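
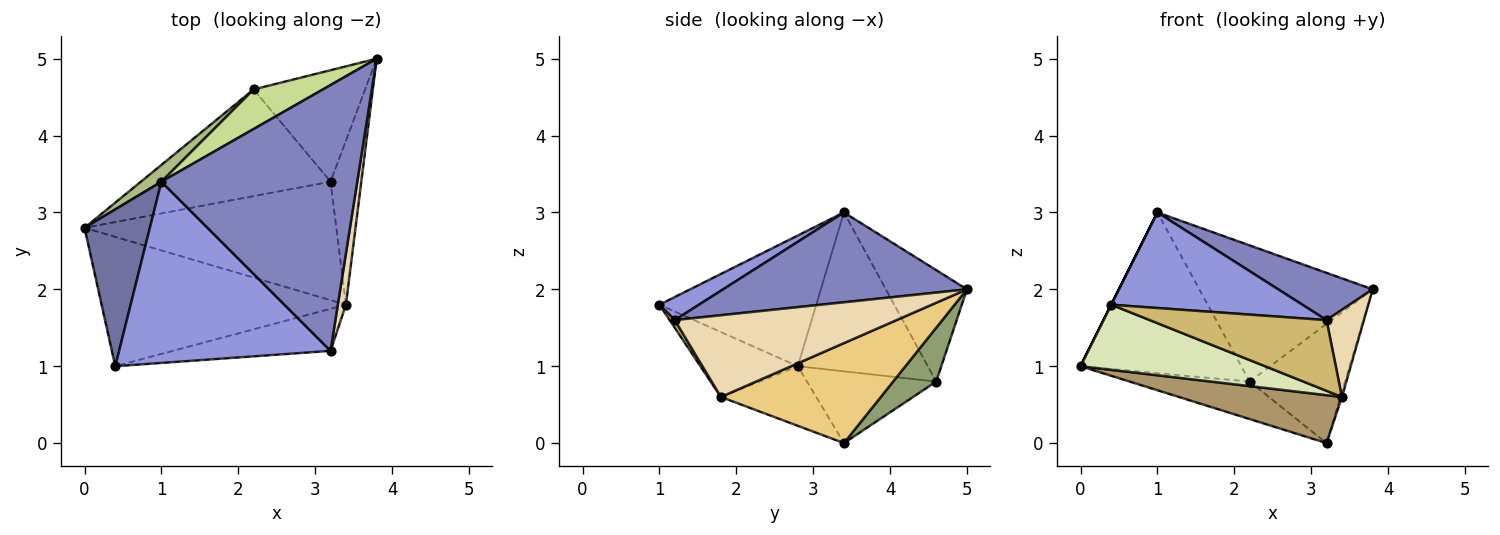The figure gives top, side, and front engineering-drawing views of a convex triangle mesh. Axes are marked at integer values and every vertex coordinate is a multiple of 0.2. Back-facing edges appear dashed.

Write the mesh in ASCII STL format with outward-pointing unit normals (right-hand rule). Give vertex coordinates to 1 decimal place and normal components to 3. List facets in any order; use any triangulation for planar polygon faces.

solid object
 facet normal -0.894 0.000 0.447
  outer loop
   vertex 1.0 3.4 3.0
   vertex 0.0 2.8 1.0
   vertex 0.4 1.0 1.8
  endloop
 endfacet
 facet normal 0.412 -0.159 0.897
  outer loop
   vertex 1.0 3.4 3.0
   vertex 3.2 1.2 1.6
   vertex 3.8 5.0 2.0
  endloop
 endfacet
 facet normal 0.096 -0.464 0.880
  outer loop
   vertex 1.0 3.4 3.0
   vertex 0.4 1.0 1.8
   vertex 3.2 1.2 1.6
  endloop
 endfacet
 facet normal -0.336 0.312 -0.889
  outer loop
   vertex 2.2 4.6 0.8
   vertex 3.2 3.4 0.0
   vertex 0.0 2.8 1.0
  endloop
 endfacet
 facet normal 0.313 0.694 -0.649
  outer loop
   vertex 2.2 4.6 0.8
   vertex 3.8 5.0 2.0
   vertex 3.2 3.4 0.0
  endloop
 endfacet
 facet normal -0.627 0.775 0.081
  outer loop
   vertex 2.2 4.6 0.8
   vertex 0.0 2.8 1.0
   vertex 1.0 3.4 3.0
  endloop
 endfacet
 facet normal -0.410 0.876 0.254
  outer loop
   vertex 2.2 4.6 0.8
   vertex 1.0 3.4 3.0
   vertex 3.8 5.0 2.0
  endloop
 endfacet
 facet normal -0.231 -0.438 -0.869
  outer loop
   vertex 3.4 1.8 0.6
   vertex 0.4 1.0 1.8
   vertex 0.0 2.8 1.0
  endloop
 endfacet
 facet normal -0.214 -0.366 -0.905
  outer loop
   vertex 3.4 1.8 0.6
   vertex 0.0 2.8 1.0
   vertex 3.2 3.4 0.0
  endloop
 endfacet
 facet normal 0.025 -0.859 -0.511
  outer loop
   vertex 3.4 1.8 0.6
   vertex 3.2 1.2 1.6
   vertex 0.4 1.0 1.8
  endloop
 endfacet
 facet normal 0.956 0.009 -0.294
  outer loop
   vertex 3.4 1.8 0.6
   vertex 3.2 3.4 0.0
   vertex 3.8 5.0 2.0
  endloop
 endfacet
 facet normal 0.981 -0.165 0.097
  outer loop
   vertex 3.4 1.8 0.6
   vertex 3.8 5.0 2.0
   vertex 3.2 1.2 1.6
  endloop
 endfacet
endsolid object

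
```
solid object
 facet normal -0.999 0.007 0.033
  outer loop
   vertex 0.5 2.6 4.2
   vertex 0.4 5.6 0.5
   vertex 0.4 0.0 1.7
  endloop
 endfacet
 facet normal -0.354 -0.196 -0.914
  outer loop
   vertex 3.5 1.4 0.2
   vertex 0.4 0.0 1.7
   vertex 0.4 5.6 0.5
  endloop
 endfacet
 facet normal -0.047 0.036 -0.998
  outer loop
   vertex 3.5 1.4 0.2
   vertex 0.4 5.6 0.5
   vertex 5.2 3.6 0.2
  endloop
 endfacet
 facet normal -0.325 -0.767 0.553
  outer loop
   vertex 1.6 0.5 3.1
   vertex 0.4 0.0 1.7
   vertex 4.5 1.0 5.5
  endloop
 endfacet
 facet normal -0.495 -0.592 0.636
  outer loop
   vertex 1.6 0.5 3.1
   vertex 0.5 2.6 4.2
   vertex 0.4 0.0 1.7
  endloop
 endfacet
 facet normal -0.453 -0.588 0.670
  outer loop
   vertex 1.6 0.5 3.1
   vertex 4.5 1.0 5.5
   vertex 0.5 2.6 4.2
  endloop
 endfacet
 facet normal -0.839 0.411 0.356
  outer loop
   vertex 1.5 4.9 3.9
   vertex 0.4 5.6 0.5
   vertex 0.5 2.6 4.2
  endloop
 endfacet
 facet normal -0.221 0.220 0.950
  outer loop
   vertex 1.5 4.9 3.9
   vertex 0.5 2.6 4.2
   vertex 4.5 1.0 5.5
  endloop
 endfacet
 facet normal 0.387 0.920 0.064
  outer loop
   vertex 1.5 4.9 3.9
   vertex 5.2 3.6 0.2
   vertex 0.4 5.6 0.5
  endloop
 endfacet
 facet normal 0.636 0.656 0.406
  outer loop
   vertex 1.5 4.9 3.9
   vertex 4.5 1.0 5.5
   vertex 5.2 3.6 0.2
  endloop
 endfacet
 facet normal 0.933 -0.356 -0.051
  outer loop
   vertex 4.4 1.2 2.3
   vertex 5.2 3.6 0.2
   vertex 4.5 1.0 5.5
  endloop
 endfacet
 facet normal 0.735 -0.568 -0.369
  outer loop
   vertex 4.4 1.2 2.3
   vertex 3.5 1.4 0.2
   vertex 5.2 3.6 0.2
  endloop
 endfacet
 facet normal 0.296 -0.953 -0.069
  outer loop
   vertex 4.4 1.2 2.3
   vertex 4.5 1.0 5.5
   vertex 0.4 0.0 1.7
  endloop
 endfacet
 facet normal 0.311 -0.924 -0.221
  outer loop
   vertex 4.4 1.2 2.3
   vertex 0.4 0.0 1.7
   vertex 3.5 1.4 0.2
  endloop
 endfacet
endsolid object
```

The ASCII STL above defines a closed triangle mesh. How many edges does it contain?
21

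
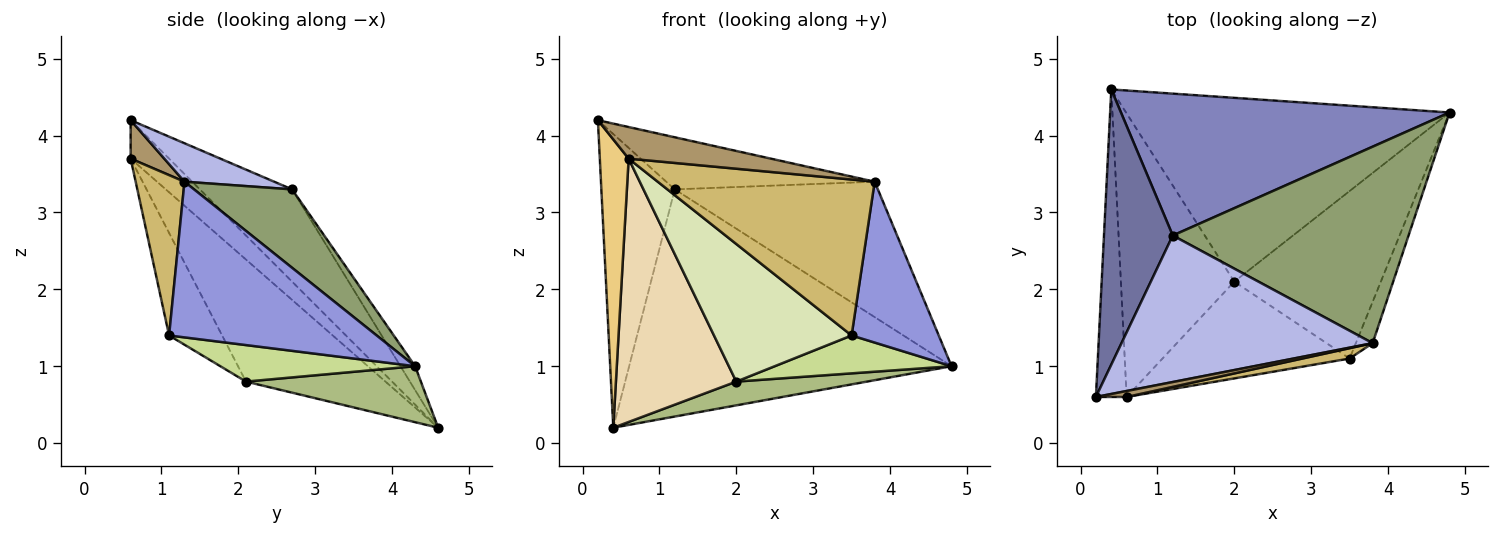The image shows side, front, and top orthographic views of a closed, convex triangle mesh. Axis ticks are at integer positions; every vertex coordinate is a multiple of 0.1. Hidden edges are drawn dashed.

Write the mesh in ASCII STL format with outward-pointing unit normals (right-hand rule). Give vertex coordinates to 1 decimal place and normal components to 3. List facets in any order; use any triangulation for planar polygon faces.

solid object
 facet normal -0.676 0.538 0.504
  outer loop
   vertex 1.2 2.7 3.3
   vertex 0.4 4.6 0.2
   vertex 0.2 0.6 4.2
  endloop
 endfacet
 facet normal -0.038 0.848 0.529
  outer loop
   vertex 1.2 2.7 3.3
   vertex 4.8 4.3 1.0
   vertex 0.4 4.6 0.2
  endloop
 endfacet
 facet normal 0.918 -0.385 -0.099
  outer loop
   vertex 3.8 1.3 3.4
   vertex 3.5 1.1 1.4
   vertex 4.8 4.3 1.0
  endloop
 endfacet
 facet normal 0.143 0.332 0.933
  outer loop
   vertex 3.8 1.3 3.4
   vertex 1.2 2.7 3.3
   vertex 0.2 0.6 4.2
  endloop
 endfacet
 facet normal 0.264 0.547 0.794
  outer loop
   vertex 3.8 1.3 3.4
   vertex 4.8 4.3 1.0
   vertex 1.2 2.7 3.3
  endloop
 endfacet
 facet normal 0.169 -0.126 -0.977
  outer loop
   vertex 2.0 2.1 0.8
   vertex 0.4 4.6 0.2
   vertex 4.8 4.3 1.0
  endloop
 endfacet
 facet normal 0.236 -0.214 -0.948
  outer loop
   vertex 2.0 2.1 0.8
   vertex 4.8 4.3 1.0
   vertex 3.5 1.1 1.4
  endloop
 endfacet
 facet normal -0.301 -0.780 -0.549
  outer loop
   vertex 0.6 0.6 3.7
   vertex 2.0 2.1 0.8
   vertex 3.5 1.1 1.4
  endloop
 endfacet
 facet normal 0.226 -0.957 0.181
  outer loop
   vertex 0.6 0.6 3.7
   vertex 3.8 1.3 3.4
   vertex 0.2 0.6 4.2
  endloop
 endfacet
 facet normal 0.219 -0.974 0.065
  outer loop
   vertex 0.6 0.6 3.7
   vertex 3.5 1.1 1.4
   vertex 3.8 1.3 3.4
  endloop
 endfacet
 facet normal -0.674 -0.505 -0.539
  outer loop
   vertex 0.6 0.6 3.7
   vertex 0.2 0.6 4.2
   vertex 0.4 4.6 0.2
  endloop
 endfacet
 facet normal -0.619 -0.534 -0.575
  outer loop
   vertex 0.6 0.6 3.7
   vertex 0.4 4.6 0.2
   vertex 2.0 2.1 0.8
  endloop
 endfacet
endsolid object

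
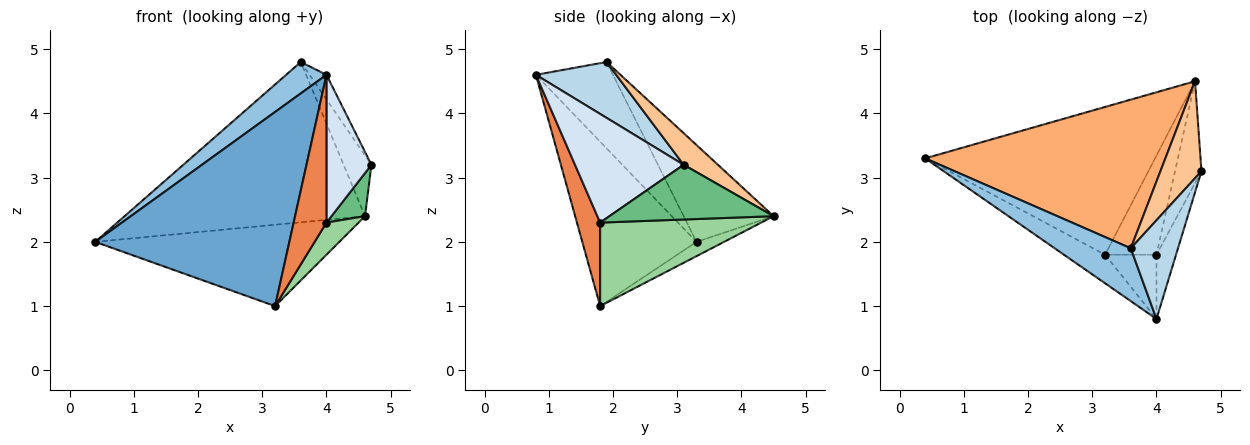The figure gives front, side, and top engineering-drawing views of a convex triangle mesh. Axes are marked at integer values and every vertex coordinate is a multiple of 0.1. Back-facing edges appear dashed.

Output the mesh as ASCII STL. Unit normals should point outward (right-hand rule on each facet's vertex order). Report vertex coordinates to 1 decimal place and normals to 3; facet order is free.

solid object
 facet normal -0.503 -0.855 -0.126
  outer loop
   vertex 3.2 1.8 1.0
   vertex 4.0 0.8 4.6
   vertex 0.4 3.3 2.0
  endloop
 endfacet
 facet normal -0.698 -0.366 0.615
  outer loop
   vertex 3.6 1.9 4.8
   vertex 0.4 3.3 2.0
   vertex 4.0 0.8 4.6
  endloop
 endfacet
 facet normal 0.754 0.158 0.637
  outer loop
   vertex 3.6 1.9 4.8
   vertex 4.0 0.8 4.6
   vertex 4.7 3.1 3.2
  endloop
 endfacet
 facet normal 0.911 -0.377 -0.164
  outer loop
   vertex 4.0 1.8 2.3
   vertex 4.7 3.1 3.2
   vertex 4.0 0.8 4.6
  endloop
 endfacet
 facet normal 0.544 -0.770 -0.335
  outer loop
   vertex 4.0 1.8 2.3
   vertex 4.0 0.8 4.6
   vertex 3.2 1.8 1.0
  endloop
 endfacet
 facet normal -0.264 0.707 0.656
  outer loop
   vertex 4.6 4.5 2.4
   vertex 0.4 3.3 2.0
   vertex 3.6 1.9 4.8
  endloop
 endfacet
 facet normal 0.547 0.444 0.709
  outer loop
   vertex 4.6 4.5 2.4
   vertex 3.6 1.9 4.8
   vertex 4.7 3.1 3.2
  endloop
 endfacet
 facet normal -0.054 0.482 -0.875
  outer loop
   vertex 4.6 4.5 2.4
   vertex 3.2 1.8 1.0
   vertex 0.4 3.3 2.0
  endloop
 endfacet
 facet normal 0.886 -0.181 -0.427
  outer loop
   vertex 4.6 4.5 2.4
   vertex 4.7 3.1 3.2
   vertex 4.0 1.8 2.3
  endloop
 endfacet
 facet normal 0.840 -0.167 -0.517
  outer loop
   vertex 4.6 4.5 2.4
   vertex 4.0 1.8 2.3
   vertex 3.2 1.8 1.0
  endloop
 endfacet
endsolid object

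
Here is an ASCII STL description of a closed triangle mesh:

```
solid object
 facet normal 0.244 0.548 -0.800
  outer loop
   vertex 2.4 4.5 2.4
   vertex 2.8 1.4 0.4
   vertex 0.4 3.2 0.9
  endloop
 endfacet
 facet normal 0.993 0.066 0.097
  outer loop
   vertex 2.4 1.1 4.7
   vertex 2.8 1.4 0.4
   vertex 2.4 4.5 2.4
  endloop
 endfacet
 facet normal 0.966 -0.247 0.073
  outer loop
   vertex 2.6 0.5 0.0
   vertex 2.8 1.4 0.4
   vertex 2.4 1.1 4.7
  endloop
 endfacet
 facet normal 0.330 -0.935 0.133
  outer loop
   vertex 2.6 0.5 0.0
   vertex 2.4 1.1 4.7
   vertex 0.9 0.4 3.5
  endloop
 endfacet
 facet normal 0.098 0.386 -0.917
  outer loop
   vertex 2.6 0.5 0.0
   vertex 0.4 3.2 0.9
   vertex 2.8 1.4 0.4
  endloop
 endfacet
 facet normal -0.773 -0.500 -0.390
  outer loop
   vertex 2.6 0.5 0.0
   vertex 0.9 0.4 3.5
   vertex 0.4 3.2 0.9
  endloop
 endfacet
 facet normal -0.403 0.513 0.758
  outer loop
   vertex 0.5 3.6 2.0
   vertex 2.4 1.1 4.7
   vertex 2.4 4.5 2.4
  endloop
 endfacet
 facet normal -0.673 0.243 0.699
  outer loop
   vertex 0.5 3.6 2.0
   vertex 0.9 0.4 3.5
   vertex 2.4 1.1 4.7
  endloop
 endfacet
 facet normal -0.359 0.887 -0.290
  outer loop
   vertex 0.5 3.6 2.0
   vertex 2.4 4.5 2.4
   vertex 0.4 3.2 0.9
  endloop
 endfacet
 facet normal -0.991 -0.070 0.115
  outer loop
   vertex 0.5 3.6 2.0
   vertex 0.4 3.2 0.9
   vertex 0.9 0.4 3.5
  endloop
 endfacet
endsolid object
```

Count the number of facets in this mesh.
10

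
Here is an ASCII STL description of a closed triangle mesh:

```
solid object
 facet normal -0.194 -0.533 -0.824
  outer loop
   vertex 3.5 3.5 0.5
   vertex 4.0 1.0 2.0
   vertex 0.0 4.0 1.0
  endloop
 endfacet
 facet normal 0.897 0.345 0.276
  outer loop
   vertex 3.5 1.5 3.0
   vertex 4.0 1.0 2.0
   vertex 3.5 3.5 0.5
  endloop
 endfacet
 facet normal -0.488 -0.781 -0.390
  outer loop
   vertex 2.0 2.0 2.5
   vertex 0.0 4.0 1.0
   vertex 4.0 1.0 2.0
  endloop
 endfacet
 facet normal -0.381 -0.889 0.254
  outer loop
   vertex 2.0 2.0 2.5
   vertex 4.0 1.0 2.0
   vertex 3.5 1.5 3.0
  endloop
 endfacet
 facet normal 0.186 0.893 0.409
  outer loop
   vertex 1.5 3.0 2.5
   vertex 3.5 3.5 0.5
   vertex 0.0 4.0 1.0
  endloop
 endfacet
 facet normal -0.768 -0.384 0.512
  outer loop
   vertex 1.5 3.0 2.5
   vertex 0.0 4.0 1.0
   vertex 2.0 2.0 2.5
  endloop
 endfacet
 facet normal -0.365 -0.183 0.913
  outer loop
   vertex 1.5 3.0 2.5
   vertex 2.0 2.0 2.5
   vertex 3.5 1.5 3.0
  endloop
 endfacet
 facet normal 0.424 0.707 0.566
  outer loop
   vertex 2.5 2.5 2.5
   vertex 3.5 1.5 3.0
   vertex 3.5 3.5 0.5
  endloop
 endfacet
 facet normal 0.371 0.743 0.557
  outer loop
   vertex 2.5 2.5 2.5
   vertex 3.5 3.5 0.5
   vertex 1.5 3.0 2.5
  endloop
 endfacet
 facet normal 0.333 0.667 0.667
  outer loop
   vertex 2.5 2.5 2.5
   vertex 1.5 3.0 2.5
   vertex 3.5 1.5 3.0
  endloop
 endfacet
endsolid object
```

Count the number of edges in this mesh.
15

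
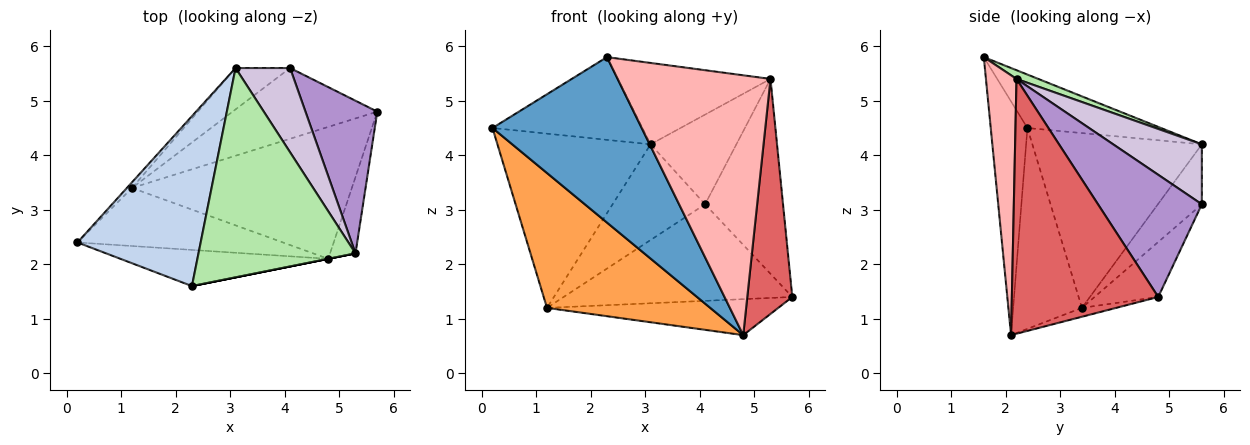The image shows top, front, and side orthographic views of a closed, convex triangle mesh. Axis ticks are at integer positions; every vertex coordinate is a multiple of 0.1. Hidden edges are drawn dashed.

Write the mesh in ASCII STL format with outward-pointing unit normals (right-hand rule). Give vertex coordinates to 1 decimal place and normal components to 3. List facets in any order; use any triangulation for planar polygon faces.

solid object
 facet normal -0.233 -0.950 -0.208
  outer loop
   vertex 2.3 1.6 5.8
   vertex 0.2 2.4 4.5
   vertex 4.8 2.1 0.7
  endloop
 endfacet
 facet normal -0.363 0.408 0.838
  outer loop
   vertex 3.1 5.6 4.2
   vertex 0.2 2.4 4.5
   vertex 2.3 1.6 5.8
  endloop
 endfacet
 facet normal -0.361 -0.857 -0.369
  outer loop
   vertex 1.2 3.4 1.2
   vertex 4.8 2.1 0.7
   vertex 0.2 2.4 4.5
  endloop
 endfacet
 facet normal -0.039 0.263 -0.964
  outer loop
   vertex 1.2 3.4 1.2
   vertex 5.7 4.8 1.4
   vertex 4.8 2.1 0.7
  endloop
 endfacet
 facet normal -0.742 0.670 -0.022
  outer loop
   vertex 1.2 3.4 1.2
   vertex 0.2 2.4 4.5
   vertex 3.1 5.6 4.2
  endloop
 endfacet
 facet normal 0.052 0.362 0.931
  outer loop
   vertex 5.3 2.2 5.4
   vertex 3.1 5.6 4.2
   vertex 2.3 1.6 5.8
  endloop
 endfacet
 facet normal 0.952 -0.293 -0.095
  outer loop
   vertex 5.3 2.2 5.4
   vertex 4.8 2.1 0.7
   vertex 5.7 4.8 1.4
  endloop
 endfacet
 facet normal 0.196 -0.981 0.000
  outer loop
   vertex 5.3 2.2 5.4
   vertex 2.3 1.6 5.8
   vertex 4.8 2.1 0.7
  endloop
 endfacet
 facet normal 0.724 0.543 0.426
  outer loop
   vertex 4.1 5.6 3.1
   vertex 5.3 2.2 5.4
   vertex 5.7 4.8 1.4
  endloop
 endfacet
 facet normal 0.602 0.582 0.547
  outer loop
   vertex 4.1 5.6 3.1
   vertex 3.1 5.6 4.2
   vertex 5.3 2.2 5.4
  endloop
 endfacet
 facet normal -0.219 0.787 -0.577
  outer loop
   vertex 4.1 5.6 3.1
   vertex 5.7 4.8 1.4
   vertex 1.2 3.4 1.2
  endloop
 endfacet
 facet normal -0.400 0.841 -0.364
  outer loop
   vertex 4.1 5.6 3.1
   vertex 1.2 3.4 1.2
   vertex 3.1 5.6 4.2
  endloop
 endfacet
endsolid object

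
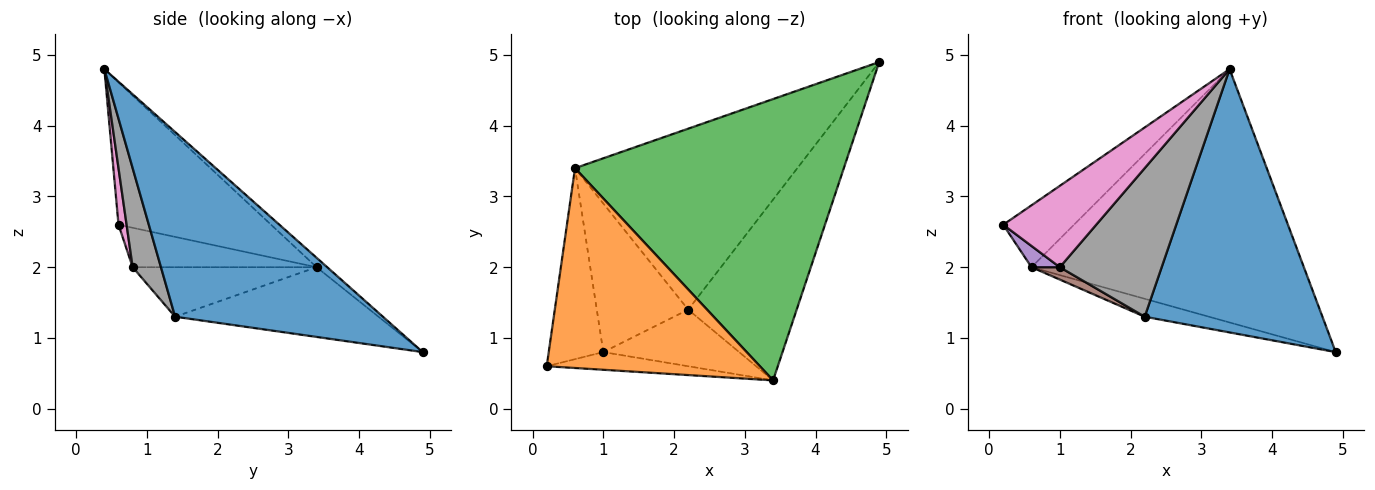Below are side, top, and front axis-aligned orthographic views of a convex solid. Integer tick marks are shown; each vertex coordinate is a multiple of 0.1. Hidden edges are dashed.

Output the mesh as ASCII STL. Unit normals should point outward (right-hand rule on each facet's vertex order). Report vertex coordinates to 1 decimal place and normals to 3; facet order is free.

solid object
 facet normal 0.694 -0.594 -0.408
  outer loop
   vertex 2.2 1.4 1.3
   vertex 4.9 4.9 0.8
   vertex 3.4 0.4 4.8
  endloop
 endfacet
 facet normal -0.538 0.249 0.805
  outer loop
   vertex 0.6 3.4 2.0
   vertex 0.2 0.6 2.6
   vertex 3.4 0.4 4.8
  endloop
 endfacet
 facet normal -0.026 0.669 0.743
  outer loop
   vertex 0.6 3.4 2.0
   vertex 3.4 0.4 4.8
   vertex 4.9 4.9 0.8
  endloop
 endfacet
 facet normal -0.298 0.094 -0.950
  outer loop
   vertex 0.6 3.4 2.0
   vertex 4.9 4.9 0.8
   vertex 2.2 1.4 1.3
  endloop
 endfacet
 facet normal -0.583 -0.090 -0.807
  outer loop
   vertex 1.0 0.8 2.0
   vertex 0.2 0.6 2.6
   vertex 0.6 3.4 2.0
  endloop
 endfacet
 facet normal -0.475 -0.073 -0.877
  outer loop
   vertex 1.0 0.8 2.0
   vertex 0.6 3.4 2.0
   vertex 2.2 1.4 1.3
  endloop
 endfacet
 facet normal 0.085 -0.974 -0.212
  outer loop
   vertex 1.0 0.8 2.0
   vertex 3.4 0.4 4.8
   vertex 0.2 0.6 2.6
  endloop
 endfacet
 facet normal 0.251 -0.905 -0.345
  outer loop
   vertex 1.0 0.8 2.0
   vertex 2.2 1.4 1.3
   vertex 3.4 0.4 4.8
  endloop
 endfacet
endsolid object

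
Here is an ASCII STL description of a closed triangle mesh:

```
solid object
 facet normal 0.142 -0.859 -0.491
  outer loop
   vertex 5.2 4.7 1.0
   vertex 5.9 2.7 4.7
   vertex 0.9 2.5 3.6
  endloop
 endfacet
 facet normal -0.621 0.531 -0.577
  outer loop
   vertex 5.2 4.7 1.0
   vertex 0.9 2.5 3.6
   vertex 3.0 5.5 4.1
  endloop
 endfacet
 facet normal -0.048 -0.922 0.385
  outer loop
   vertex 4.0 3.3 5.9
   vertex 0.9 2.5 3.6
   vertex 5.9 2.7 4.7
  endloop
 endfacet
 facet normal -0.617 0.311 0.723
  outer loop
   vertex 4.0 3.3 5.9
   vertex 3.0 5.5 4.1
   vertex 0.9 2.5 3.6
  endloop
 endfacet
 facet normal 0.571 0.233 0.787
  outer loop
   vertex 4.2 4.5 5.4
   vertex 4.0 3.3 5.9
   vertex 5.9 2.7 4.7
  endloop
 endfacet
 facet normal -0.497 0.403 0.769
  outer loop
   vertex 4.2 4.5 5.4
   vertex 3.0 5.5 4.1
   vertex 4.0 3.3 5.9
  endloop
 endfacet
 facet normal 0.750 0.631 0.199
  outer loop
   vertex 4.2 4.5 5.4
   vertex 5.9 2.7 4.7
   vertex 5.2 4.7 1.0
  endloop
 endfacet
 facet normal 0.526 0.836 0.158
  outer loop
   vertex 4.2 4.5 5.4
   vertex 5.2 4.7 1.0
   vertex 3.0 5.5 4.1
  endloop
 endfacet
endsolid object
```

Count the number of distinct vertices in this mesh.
6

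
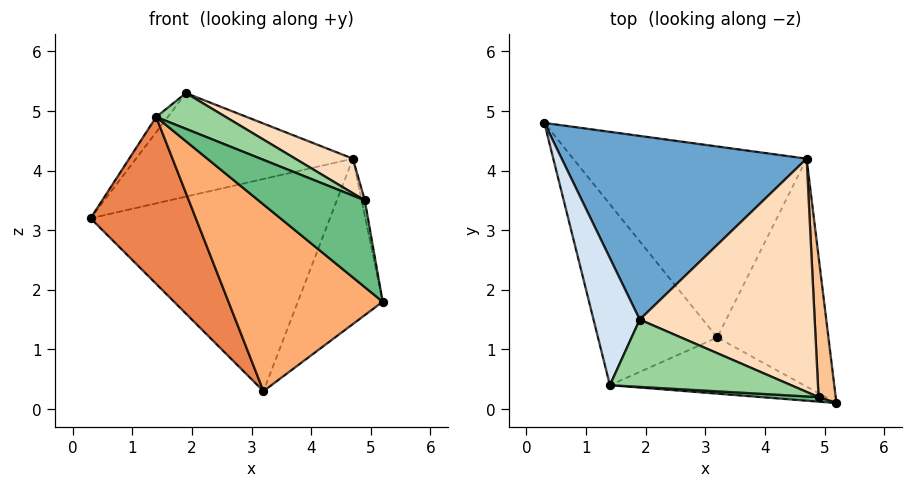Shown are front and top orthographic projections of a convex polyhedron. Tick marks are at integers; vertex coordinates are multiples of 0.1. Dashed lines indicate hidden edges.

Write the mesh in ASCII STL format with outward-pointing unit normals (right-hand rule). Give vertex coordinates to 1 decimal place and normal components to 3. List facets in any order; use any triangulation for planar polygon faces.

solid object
 facet normal -0.130 0.487 0.864
  outer loop
   vertex 4.7 4.2 4.2
   vertex 0.3 4.8 3.2
   vertex 1.9 1.5 5.3
  endloop
 endfacet
 facet normal 0.246 0.720 -0.649
  outer loop
   vertex 4.7 4.2 4.2
   vertex 3.2 1.2 0.3
   vertex 0.3 4.8 3.2
  endloop
 endfacet
 facet normal 0.681 0.430 -0.593
  outer loop
   vertex 4.7 4.2 4.2
   vertex 5.2 0.1 1.8
   vertex 3.2 1.2 0.3
  endloop
 endfacet
 facet normal -0.726 0.082 0.682
  outer loop
   vertex 1.4 0.4 4.9
   vertex 1.9 1.5 5.3
   vertex 0.3 4.8 3.2
  endloop
 endfacet
 facet normal -0.844 -0.363 -0.394
  outer loop
   vertex 1.4 0.4 4.9
   vertex 0.3 4.8 3.2
   vertex 3.2 1.2 0.3
  endloop
 endfacet
 facet normal -0.297 -0.915 -0.275
  outer loop
   vertex 1.4 0.4 4.9
   vertex 3.2 1.2 0.3
   vertex 5.2 0.1 1.8
  endloop
 endfacet
 facet normal 0.985 0.019 0.173
  outer loop
   vertex 4.9 0.2 3.5
   vertex 5.2 0.1 1.8
   vertex 4.7 4.2 4.2
  endloop
 endfacet
 facet normal 0.468 -0.130 0.874
  outer loop
   vertex 4.9 0.2 3.5
   vertex 4.7 4.2 4.2
   vertex 1.9 1.5 5.3
  endloop
 endfacet
 facet normal -0.036 -0.998 0.052
  outer loop
   vertex 4.9 0.2 3.5
   vertex 1.4 0.4 4.9
   vertex 5.2 0.1 1.8
  endloop
 endfacet
 facet normal 0.310 -0.446 0.839
  outer loop
   vertex 4.9 0.2 3.5
   vertex 1.9 1.5 5.3
   vertex 1.4 0.4 4.9
  endloop
 endfacet
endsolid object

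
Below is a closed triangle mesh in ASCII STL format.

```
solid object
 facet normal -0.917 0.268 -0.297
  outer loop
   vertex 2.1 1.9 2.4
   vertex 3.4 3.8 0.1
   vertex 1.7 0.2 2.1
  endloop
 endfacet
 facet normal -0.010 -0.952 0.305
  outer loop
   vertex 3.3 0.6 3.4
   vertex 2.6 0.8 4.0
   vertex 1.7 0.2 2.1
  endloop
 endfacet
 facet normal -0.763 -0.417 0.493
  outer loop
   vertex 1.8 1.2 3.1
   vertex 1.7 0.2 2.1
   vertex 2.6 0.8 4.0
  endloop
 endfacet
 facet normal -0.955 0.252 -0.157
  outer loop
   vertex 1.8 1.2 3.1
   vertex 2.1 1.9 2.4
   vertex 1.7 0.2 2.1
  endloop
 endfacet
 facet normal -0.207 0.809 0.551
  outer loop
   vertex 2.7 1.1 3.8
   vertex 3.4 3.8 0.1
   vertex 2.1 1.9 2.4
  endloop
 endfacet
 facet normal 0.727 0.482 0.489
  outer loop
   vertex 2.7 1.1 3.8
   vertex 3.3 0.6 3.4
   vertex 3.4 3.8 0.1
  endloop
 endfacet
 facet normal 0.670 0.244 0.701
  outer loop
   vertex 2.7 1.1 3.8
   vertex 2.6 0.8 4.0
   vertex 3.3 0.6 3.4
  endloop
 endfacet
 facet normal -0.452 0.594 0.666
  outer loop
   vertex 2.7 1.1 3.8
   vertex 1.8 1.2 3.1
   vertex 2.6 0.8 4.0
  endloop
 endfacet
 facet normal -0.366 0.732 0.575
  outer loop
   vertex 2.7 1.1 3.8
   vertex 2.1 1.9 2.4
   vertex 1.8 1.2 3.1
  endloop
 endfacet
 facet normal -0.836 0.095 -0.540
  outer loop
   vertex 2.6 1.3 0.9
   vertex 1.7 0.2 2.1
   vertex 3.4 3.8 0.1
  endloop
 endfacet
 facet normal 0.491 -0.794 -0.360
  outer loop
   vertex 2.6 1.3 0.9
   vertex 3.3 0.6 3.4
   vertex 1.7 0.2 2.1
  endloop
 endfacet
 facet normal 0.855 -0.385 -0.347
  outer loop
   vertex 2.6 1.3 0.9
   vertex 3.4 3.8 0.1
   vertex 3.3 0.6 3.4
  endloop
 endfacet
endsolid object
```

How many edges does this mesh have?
18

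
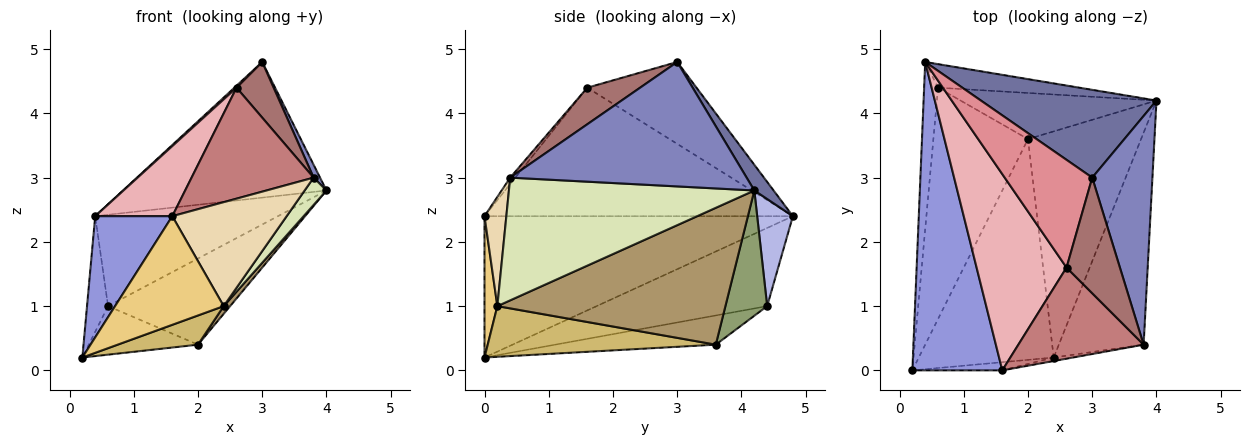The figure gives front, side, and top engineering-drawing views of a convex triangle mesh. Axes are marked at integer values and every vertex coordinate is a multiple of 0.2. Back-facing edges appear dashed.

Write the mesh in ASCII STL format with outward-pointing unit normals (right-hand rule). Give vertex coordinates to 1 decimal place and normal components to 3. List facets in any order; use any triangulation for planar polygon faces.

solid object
 facet normal 0.079 0.837 0.542
  outer loop
   vertex 3.0 3.0 4.8
   vertex 4.0 4.2 2.8
   vertex 0.4 4.8 2.4
  endloop
 endfacet
 facet normal 0.900 -0.024 0.435
  outer loop
   vertex 3.8 0.4 3.0
   vertex 4.0 4.2 2.8
   vertex 3.0 3.0 4.8
  endloop
 endfacet
 facet normal -0.825 -0.206 0.525
  outer loop
   vertex 1.6 0.0 2.4
   vertex 0.4 4.8 2.4
   vertex 0.2 0.0 0.2
  endloop
 endfacet
 facet normal 0.186 0.951 -0.245
  outer loop
   vertex 0.6 4.4 1.0
   vertex 0.4 4.8 2.4
   vertex 4.0 4.2 2.8
  endloop
 endfacet
 facet normal 0.289 0.844 -0.452
  outer loop
   vertex 0.6 4.4 1.0
   vertex 4.0 4.2 2.8
   vertex 2.0 3.6 0.4
  endloop
 endfacet
 facet normal -0.977 0.120 -0.174
  outer loop
   vertex 0.6 4.4 1.0
   vertex 0.2 0.0 0.2
   vertex 0.4 4.8 2.4
  endloop
 endfacet
 facet normal -0.289 0.197 -0.937
  outer loop
   vertex 0.6 4.4 1.0
   vertex 2.0 3.6 0.4
   vertex 0.2 0.0 0.2
  endloop
 endfacet
 facet normal 0.820 -0.073 -0.567
  outer loop
   vertex 2.4 0.2 1.0
   vertex 4.0 4.2 2.8
   vertex 3.8 0.4 3.0
  endloop
 endfacet
 facet normal 0.771 -0.022 -0.637
  outer loop
   vertex 2.4 0.2 1.0
   vertex 2.0 3.6 0.4
   vertex 4.0 4.2 2.8
  endloop
 endfacet
 facet normal 0.349 -0.123 -0.929
  outer loop
   vertex 2.4 0.2 1.0
   vertex 0.2 0.0 0.2
   vertex 2.0 3.6 0.4
  endloop
 endfacet
 facet normal 0.117 -0.990 -0.075
  outer loop
   vertex 2.4 0.2 1.0
   vertex 1.6 0.0 2.4
   vertex 0.2 0.0 0.2
  endloop
 endfacet
 facet normal 0.188 -0.982 -0.033
  outer loop
   vertex 2.4 0.2 1.0
   vertex 3.8 0.4 3.0
   vertex 1.6 0.0 2.4
  endloop
 endfacet
 facet normal 0.525 -0.369 0.767
  outer loop
   vertex 2.6 1.6 4.4
   vertex 3.8 0.4 3.0
   vertex 3.0 3.0 4.8
  endloop
 endfacet
 facet normal -0.033 -0.772 0.634
  outer loop
   vertex 2.6 1.6 4.4
   vertex 1.6 0.0 2.4
   vertex 3.8 0.4 3.0
  endloop
 endfacet
 facet normal -0.683 -0.013 0.730
  outer loop
   vertex 2.6 1.6 4.4
   vertex 3.0 3.0 4.8
   vertex 0.4 4.8 2.4
  endloop
 endfacet
 facet normal -0.803 -0.201 0.562
  outer loop
   vertex 2.6 1.6 4.4
   vertex 0.4 4.8 2.4
   vertex 1.6 0.0 2.4
  endloop
 endfacet
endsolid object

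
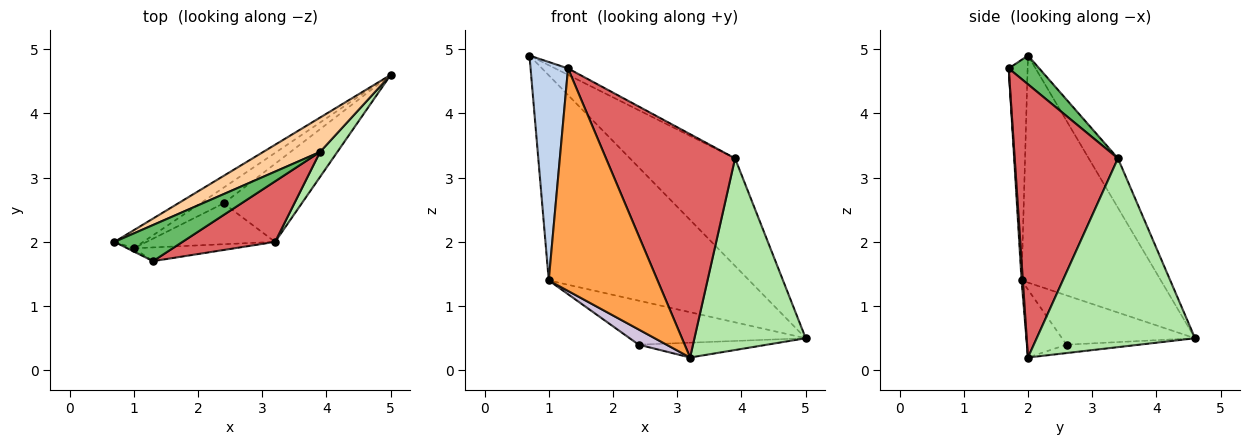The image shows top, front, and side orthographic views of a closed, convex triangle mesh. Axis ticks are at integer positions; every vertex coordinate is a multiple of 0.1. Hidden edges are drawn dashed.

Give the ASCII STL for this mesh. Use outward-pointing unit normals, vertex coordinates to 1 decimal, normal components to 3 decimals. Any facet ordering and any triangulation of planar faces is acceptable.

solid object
 facet normal -0.569 0.819 -0.072
  outer loop
   vertex 1.0 1.9 1.4
   vertex 0.7 2.0 4.9
   vertex 5.0 4.6 0.5
  endloop
 endfacet
 facet normal -0.451 -0.893 -0.013
  outer loop
   vertex 1.0 1.9 1.4
   vertex 1.3 1.7 4.7
   vertex 0.7 2.0 4.9
  endloop
 endfacet
 facet normal 0.012 -0.998 -0.062
  outer loop
   vertex 1.0 1.9 1.4
   vertex 3.2 2.0 0.2
   vertex 1.3 1.7 4.7
  endloop
 endfacet
 facet normal -0.256 0.921 0.294
  outer loop
   vertex 3.9 3.4 3.3
   vertex 5.0 4.6 0.5
   vertex 0.7 2.0 4.9
  endloop
 endfacet
 facet normal 0.384 0.162 0.909
  outer loop
   vertex 3.9 3.4 3.3
   vertex 0.7 2.0 4.9
   vertex 1.3 1.7 4.7
  endloop
 endfacet
 facet normal 0.816 -0.573 0.075
  outer loop
   vertex 3.9 3.4 3.3
   vertex 3.2 2.0 0.2
   vertex 5.0 4.6 0.5
  endloop
 endfacet
 facet normal 0.611 -0.764 0.207
  outer loop
   vertex 3.9 3.4 3.3
   vertex 1.3 1.7 4.7
   vertex 3.2 2.0 0.2
  endloop
 endfacet
 facet normal -0.105 0.186 -0.977
  outer loop
   vertex 2.4 2.6 0.4
   vertex 5.0 4.6 0.5
   vertex 3.2 2.0 0.2
  endloop
 endfacet
 facet normal -0.580 0.767 -0.274
  outer loop
   vertex 2.4 2.6 0.4
   vertex 1.0 1.9 1.4
   vertex 5.0 4.6 0.5
  endloop
 endfacet
 facet normal -0.444 -0.312 -0.840
  outer loop
   vertex 2.4 2.6 0.4
   vertex 3.2 2.0 0.2
   vertex 1.0 1.9 1.4
  endloop
 endfacet
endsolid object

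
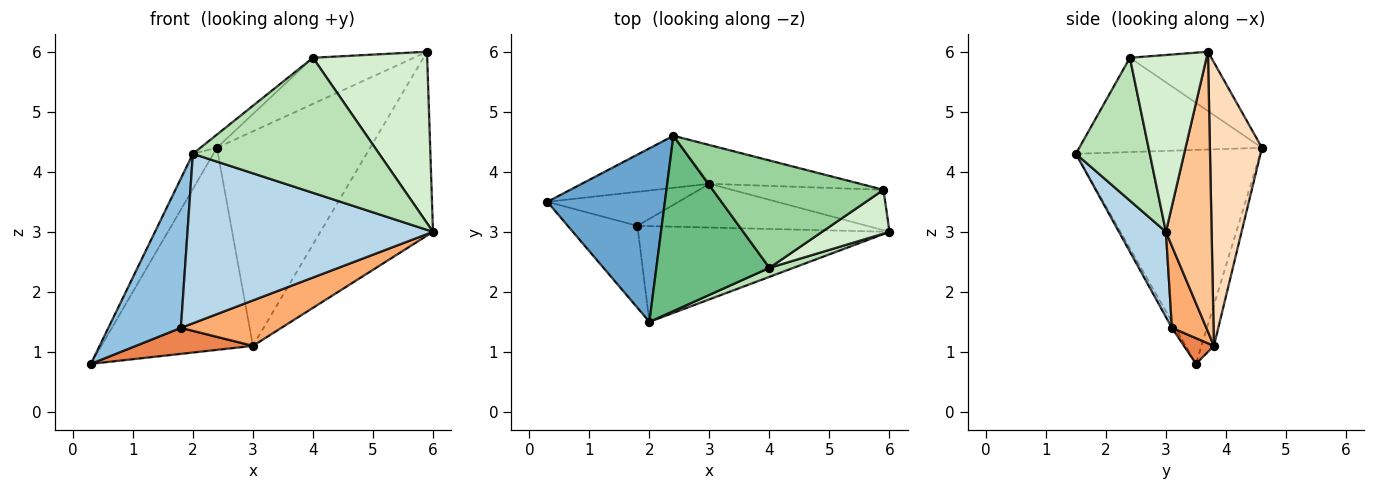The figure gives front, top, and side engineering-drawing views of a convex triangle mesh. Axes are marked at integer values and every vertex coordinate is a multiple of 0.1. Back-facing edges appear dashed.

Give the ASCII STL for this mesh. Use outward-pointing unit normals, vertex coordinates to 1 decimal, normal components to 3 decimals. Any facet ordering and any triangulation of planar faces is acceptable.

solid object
 facet normal -0.872 0.097 0.479
  outer loop
   vertex 2.4 4.6 4.4
   vertex 0.3 3.5 0.8
   vertex 2.0 1.5 4.3
  endloop
 endfacet
 facet normal -0.041 -0.876 -0.480
  outer loop
   vertex 1.8 3.1 1.4
   vertex 2.0 1.5 4.3
   vertex 0.3 3.5 0.8
  endloop
 endfacet
 facet normal 0.164 -0.859 -0.485
  outer loop
   vertex 1.8 3.1 1.4
   vertex 6.0 3.0 3.0
   vertex 2.0 1.5 4.3
  endloop
 endfacet
 facet normal -0.080 0.965 -0.249
  outer loop
   vertex 3.0 3.8 1.1
   vertex 0.3 3.5 0.8
   vertex 2.4 4.6 4.4
  endloop
 endfacet
 facet normal 0.154 -0.600 -0.785
  outer loop
   vertex 3.0 3.8 1.1
   vertex 1.8 3.1 1.4
   vertex 0.3 3.5 0.8
  endloop
 endfacet
 facet normal 0.240 -0.700 -0.673
  outer loop
   vertex 3.0 3.8 1.1
   vertex 6.0 3.0 3.0
   vertex 1.8 3.1 1.4
  endloop
 endfacet
 facet normal 0.369 0.908 -0.200
  outer loop
   vertex 3.0 3.8 1.1
   vertex 5.9 3.7 6.0
   vertex 6.0 3.0 3.0
  endloop
 endfacet
 facet normal 0.317 0.933 -0.169
  outer loop
   vertex 3.0 3.8 1.1
   vertex 2.4 4.6 4.4
   vertex 5.9 3.7 6.0
  endloop
 endfacet
 facet normal -0.639 0.058 0.767
  outer loop
   vertex 4.0 2.4 5.9
   vertex 2.4 4.6 4.4
   vertex 2.0 1.5 4.3
  endloop
 endfacet
 facet normal -0.303 0.376 0.875
  outer loop
   vertex 4.0 2.4 5.9
   vertex 5.9 3.7 6.0
   vertex 2.4 4.6 4.4
  endloop
 endfacet
 facet normal 0.368 -0.928 0.062
  outer loop
   vertex 4.0 2.4 5.9
   vertex 2.0 1.5 4.3
   vertex 6.0 3.0 3.0
  endloop
 endfacet
 facet normal 0.545 -0.812 0.208
  outer loop
   vertex 4.0 2.4 5.9
   vertex 6.0 3.0 3.0
   vertex 5.9 3.7 6.0
  endloop
 endfacet
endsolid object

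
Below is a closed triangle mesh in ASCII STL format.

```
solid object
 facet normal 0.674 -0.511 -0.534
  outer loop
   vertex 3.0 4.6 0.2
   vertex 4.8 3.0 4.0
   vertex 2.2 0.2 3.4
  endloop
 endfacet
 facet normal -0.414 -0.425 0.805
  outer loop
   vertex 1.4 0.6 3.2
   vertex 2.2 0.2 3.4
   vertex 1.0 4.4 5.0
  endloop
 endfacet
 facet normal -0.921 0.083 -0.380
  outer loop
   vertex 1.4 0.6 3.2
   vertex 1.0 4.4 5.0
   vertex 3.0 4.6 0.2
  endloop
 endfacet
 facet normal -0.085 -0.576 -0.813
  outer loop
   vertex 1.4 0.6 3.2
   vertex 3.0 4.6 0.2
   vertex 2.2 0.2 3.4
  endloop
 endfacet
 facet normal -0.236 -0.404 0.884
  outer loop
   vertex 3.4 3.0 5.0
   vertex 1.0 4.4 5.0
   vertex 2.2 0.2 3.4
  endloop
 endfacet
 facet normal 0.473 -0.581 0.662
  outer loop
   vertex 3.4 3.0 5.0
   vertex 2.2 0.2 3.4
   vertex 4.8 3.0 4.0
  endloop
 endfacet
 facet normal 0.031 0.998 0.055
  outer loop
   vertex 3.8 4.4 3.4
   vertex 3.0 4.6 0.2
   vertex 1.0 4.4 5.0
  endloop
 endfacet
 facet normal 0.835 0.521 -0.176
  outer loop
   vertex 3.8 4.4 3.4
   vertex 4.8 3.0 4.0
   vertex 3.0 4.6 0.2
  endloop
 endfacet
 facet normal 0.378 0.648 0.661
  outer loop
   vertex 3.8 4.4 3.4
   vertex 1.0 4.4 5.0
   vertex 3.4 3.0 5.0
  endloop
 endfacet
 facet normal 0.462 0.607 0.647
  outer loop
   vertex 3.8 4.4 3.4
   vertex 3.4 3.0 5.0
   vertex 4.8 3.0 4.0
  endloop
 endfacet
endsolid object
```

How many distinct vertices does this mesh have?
7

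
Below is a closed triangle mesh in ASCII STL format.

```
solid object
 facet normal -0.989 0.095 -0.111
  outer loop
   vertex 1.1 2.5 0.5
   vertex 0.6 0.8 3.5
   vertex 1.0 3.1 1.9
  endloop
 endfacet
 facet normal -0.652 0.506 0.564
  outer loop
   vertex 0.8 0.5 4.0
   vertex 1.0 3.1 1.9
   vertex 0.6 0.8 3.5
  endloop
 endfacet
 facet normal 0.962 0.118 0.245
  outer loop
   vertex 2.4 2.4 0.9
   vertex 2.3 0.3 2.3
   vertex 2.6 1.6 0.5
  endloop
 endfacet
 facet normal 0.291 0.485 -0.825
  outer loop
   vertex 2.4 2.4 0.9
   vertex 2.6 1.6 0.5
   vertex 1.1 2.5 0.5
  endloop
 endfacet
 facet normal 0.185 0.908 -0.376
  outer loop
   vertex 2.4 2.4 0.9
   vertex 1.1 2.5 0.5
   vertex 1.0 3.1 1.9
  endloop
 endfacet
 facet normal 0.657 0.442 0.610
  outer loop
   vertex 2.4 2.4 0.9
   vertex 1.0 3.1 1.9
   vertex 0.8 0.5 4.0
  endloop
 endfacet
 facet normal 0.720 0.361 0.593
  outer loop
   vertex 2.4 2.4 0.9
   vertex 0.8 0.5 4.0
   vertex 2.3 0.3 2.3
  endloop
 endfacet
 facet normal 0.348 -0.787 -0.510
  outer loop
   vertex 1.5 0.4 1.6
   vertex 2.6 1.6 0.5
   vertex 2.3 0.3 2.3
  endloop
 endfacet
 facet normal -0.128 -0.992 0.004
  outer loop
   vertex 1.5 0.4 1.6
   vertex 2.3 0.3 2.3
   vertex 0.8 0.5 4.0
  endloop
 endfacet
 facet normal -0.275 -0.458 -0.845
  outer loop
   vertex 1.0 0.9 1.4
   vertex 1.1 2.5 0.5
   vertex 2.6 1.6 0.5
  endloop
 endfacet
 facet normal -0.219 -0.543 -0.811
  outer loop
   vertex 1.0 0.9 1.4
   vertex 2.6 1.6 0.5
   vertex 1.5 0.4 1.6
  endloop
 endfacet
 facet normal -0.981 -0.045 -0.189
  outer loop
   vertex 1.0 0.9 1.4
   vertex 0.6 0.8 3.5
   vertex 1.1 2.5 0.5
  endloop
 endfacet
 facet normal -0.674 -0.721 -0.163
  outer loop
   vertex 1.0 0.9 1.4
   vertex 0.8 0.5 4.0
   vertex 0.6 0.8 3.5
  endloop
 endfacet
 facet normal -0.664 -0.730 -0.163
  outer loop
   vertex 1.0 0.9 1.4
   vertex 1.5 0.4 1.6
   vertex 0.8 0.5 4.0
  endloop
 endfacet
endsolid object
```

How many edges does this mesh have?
21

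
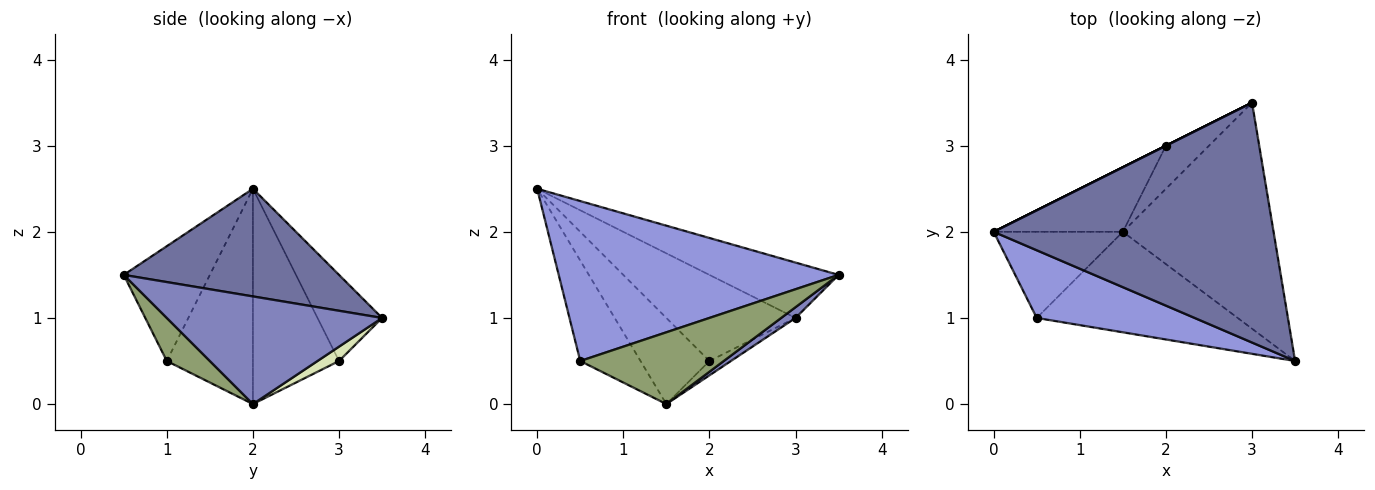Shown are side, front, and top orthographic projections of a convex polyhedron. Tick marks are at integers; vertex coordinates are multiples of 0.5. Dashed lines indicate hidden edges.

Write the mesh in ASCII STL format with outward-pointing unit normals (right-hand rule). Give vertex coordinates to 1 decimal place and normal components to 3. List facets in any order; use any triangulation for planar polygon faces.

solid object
 facet normal 0.351 0.211 0.912
  outer loop
   vertex 3.0 3.5 1.0
   vertex 0.0 2.0 2.5
   vertex 3.5 0.5 1.5
  endloop
 endfacet
 facet normal 0.581 -0.039 -0.813
  outer loop
   vertex 1.5 2.0 0.0
   vertex 3.0 3.5 1.0
   vertex 3.5 0.5 1.5
  endloop
 endfacet
 facet normal -0.273 -0.886 0.375
  outer loop
   vertex 0.5 1.0 0.5
   vertex 3.5 0.5 1.5
   vertex 0.0 2.0 2.5
  endloop
 endfacet
 facet normal -0.735 0.515 -0.441
  outer loop
   vertex 0.5 1.0 0.5
   vertex 0.0 2.0 2.5
   vertex 1.5 2.0 0.0
  endloop
 endfacet
 facet normal 0.172 -0.573 -0.802
  outer loop
   vertex 0.5 1.0 0.5
   vertex 1.5 2.0 0.0
   vertex 3.5 0.5 1.5
  endloop
 endfacet
 facet normal -0.447 0.894 0.000
  outer loop
   vertex 2.0 3.0 0.5
   vertex 0.0 2.0 2.5
   vertex 3.0 3.5 1.0
  endloop
 endfacet
 facet normal -0.707 0.566 -0.424
  outer loop
   vertex 2.0 3.0 0.5
   vertex 1.5 2.0 0.0
   vertex 0.0 2.0 2.5
  endloop
 endfacet
 facet normal 0.302 0.302 -0.905
  outer loop
   vertex 2.0 3.0 0.5
   vertex 3.0 3.5 1.0
   vertex 1.5 2.0 0.0
  endloop
 endfacet
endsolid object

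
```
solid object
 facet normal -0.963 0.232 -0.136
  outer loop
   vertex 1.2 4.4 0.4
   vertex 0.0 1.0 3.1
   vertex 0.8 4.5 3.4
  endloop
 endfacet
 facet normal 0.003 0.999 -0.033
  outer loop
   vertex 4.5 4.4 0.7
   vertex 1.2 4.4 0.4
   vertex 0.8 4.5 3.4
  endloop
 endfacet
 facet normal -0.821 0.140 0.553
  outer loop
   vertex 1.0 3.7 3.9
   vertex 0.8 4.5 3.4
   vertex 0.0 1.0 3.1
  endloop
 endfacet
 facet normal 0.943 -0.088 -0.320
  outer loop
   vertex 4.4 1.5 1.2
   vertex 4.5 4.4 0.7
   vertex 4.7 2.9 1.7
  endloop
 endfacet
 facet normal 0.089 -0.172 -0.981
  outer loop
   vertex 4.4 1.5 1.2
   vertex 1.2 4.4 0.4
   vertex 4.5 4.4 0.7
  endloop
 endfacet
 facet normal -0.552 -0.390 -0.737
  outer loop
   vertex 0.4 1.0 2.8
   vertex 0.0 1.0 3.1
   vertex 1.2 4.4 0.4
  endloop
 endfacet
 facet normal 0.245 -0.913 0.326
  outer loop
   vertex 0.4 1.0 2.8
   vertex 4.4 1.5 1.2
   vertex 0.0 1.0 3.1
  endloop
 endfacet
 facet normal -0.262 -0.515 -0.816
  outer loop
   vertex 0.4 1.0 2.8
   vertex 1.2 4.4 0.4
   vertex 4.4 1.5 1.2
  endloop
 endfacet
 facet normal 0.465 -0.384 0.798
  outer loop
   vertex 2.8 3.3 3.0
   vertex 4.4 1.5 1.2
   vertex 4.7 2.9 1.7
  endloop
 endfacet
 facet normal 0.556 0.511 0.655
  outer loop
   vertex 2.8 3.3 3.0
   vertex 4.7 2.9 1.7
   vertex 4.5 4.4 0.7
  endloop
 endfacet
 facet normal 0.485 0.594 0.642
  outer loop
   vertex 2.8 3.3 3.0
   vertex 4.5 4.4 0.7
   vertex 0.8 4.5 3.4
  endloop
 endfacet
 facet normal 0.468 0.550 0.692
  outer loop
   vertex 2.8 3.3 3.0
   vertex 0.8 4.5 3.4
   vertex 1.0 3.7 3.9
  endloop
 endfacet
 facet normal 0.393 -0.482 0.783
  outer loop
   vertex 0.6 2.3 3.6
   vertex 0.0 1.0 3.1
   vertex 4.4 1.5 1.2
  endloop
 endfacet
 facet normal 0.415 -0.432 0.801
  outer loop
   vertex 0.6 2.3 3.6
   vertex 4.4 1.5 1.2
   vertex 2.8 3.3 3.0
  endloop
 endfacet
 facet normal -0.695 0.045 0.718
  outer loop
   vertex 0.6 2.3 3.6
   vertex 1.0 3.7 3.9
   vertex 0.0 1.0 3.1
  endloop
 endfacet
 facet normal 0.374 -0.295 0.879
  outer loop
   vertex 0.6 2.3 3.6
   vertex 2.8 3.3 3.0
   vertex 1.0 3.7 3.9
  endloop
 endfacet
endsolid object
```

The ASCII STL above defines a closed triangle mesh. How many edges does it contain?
24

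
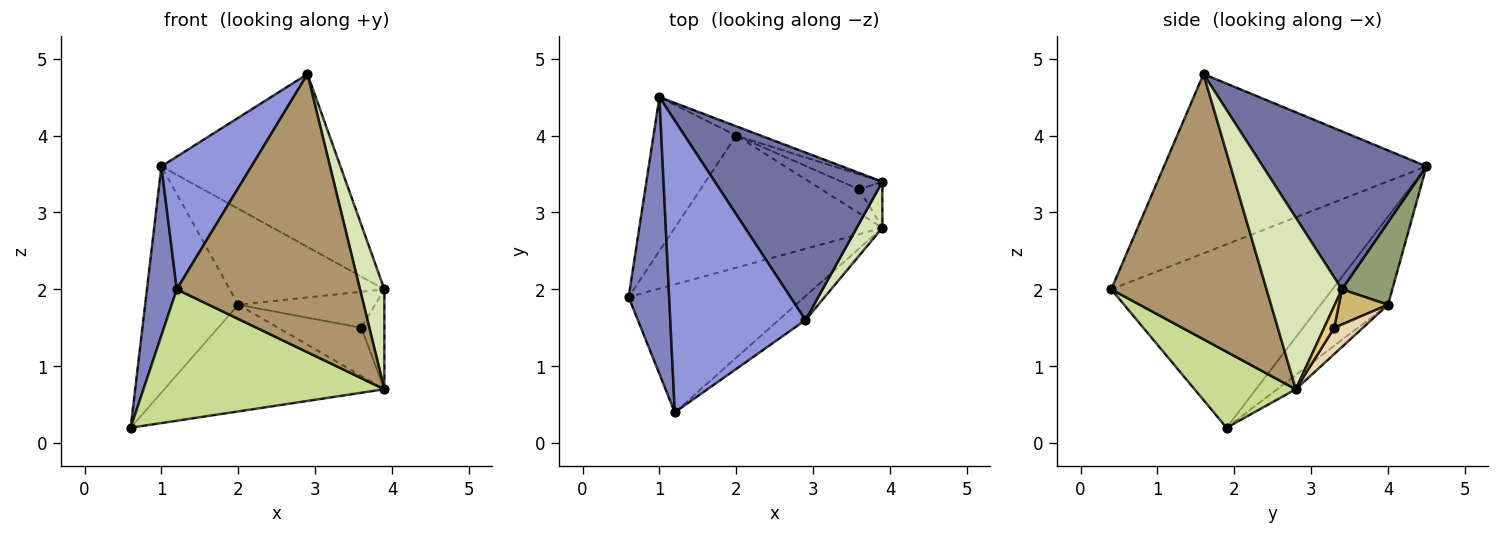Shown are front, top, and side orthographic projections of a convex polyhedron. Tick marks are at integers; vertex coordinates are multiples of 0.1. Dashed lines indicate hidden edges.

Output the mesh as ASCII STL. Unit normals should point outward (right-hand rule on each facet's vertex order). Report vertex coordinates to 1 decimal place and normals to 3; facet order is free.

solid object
 facet normal 0.549 0.600 0.582
  outer loop
   vertex 2.9 1.6 4.8
   vertex 3.9 3.4 2.0
   vertex 1.0 4.5 3.6
  endloop
 endfacet
 facet normal -0.968 -0.131 0.214
  outer loop
   vertex 1.2 0.4 2.0
   vertex 1.0 4.5 3.6
   vertex 0.6 1.9 0.2
  endloop
 endfacet
 facet normal -0.770 -0.264 0.581
  outer loop
   vertex 1.2 0.4 2.0
   vertex 2.9 1.6 4.8
   vertex 1.0 4.5 3.6
  endloop
 endfacet
 facet normal -0.513 0.710 -0.482
  outer loop
   vertex 2.0 4.0 1.8
   vertex 0.6 1.9 0.2
   vertex 1.0 4.5 3.6
  endloop
 endfacet
 facet normal 0.309 0.947 -0.092
  outer loop
   vertex 2.0 4.0 1.8
   vertex 1.0 4.5 3.6
   vertex 3.9 3.4 2.0
  endloop
 endfacet
 facet normal -0.053 0.627 -0.777
  outer loop
   vertex 3.9 2.8 0.7
   vertex 0.6 1.9 0.2
   vertex 2.0 4.0 1.8
  endloop
 endfacet
 facet normal 0.288 -0.686 -0.668
  outer loop
   vertex 3.9 2.8 0.7
   vertex 1.2 0.4 2.0
   vertex 0.6 1.9 0.2
  endloop
 endfacet
 facet normal 0.942 -0.305 0.141
  outer loop
   vertex 3.9 2.8 0.7
   vertex 3.9 3.4 2.0
   vertex 2.9 1.6 4.8
  endloop
 endfacet
 facet normal 0.645 -0.761 -0.065
  outer loop
   vertex 3.9 2.8 0.7
   vertex 2.9 1.6 4.8
   vertex 1.2 0.4 2.0
  endloop
 endfacet
 facet normal 0.315 0.876 -0.364
  outer loop
   vertex 3.6 3.3 1.5
   vertex 2.0 4.0 1.8
   vertex 3.9 3.4 2.0
  endloop
 endfacet
 facet normal 0.368 0.844 -0.390
  outer loop
   vertex 3.6 3.3 1.5
   vertex 3.9 3.4 2.0
   vertex 3.9 2.8 0.7
  endloop
 endfacet
 facet normal 0.295 0.856 -0.424
  outer loop
   vertex 3.6 3.3 1.5
   vertex 3.9 2.8 0.7
   vertex 2.0 4.0 1.8
  endloop
 endfacet
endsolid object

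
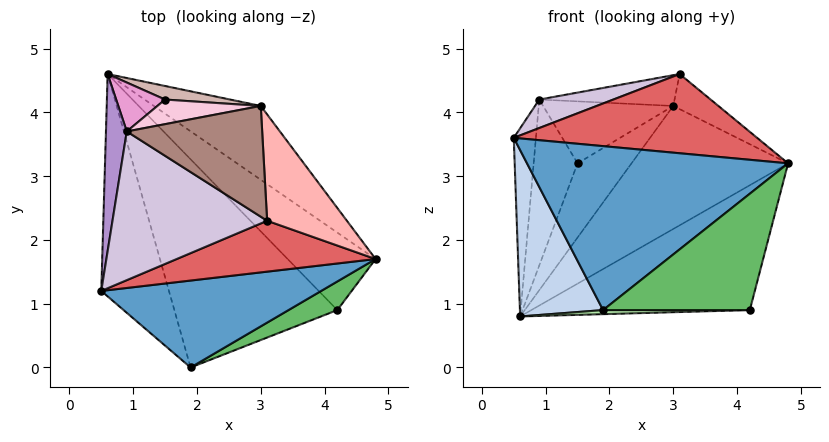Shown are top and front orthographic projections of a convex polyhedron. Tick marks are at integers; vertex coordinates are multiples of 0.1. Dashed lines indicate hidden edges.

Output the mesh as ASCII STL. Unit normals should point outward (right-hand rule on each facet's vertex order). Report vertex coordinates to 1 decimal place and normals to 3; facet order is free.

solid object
 facet normal 0.145 -0.874 0.464
  outer loop
   vertex 1.9 0.0 0.9
   vertex 4.8 1.7 3.2
   vertex 0.5 1.2 3.6
  endloop
 endfacet
 facet normal -0.899 -0.262 -0.350
  outer loop
   vertex 1.9 0.0 0.9
   vertex 0.5 1.2 3.6
   vertex 0.6 4.6 0.8
  endloop
 endfacet
 facet normal 0.663 0.642 -0.385
  outer loop
   vertex 3.0 4.1 4.1
   vertex 4.8 1.7 3.2
   vertex 0.6 4.6 0.8
  endloop
 endfacet
 facet normal 0.664 0.635 -0.394
  outer loop
   vertex 4.2 0.9 0.9
   vertex 0.6 4.6 0.8
   vertex 4.8 1.7 3.2
  endloop
 endfacet
 facet normal 0.355 -0.908 0.223
  outer loop
   vertex 4.2 0.9 0.9
   vertex 4.8 1.7 3.2
   vertex 1.9 0.0 0.9
  endloop
 endfacet
 facet normal 0.008 -0.020 -1.000
  outer loop
   vertex 4.2 0.9 0.9
   vertex 1.9 0.0 0.9
   vertex 0.6 4.6 0.8
  endloop
 endfacet
 facet normal 0.147 -0.832 0.535
  outer loop
   vertex 3.1 2.3 4.6
   vertex 0.5 1.2 3.6
   vertex 4.8 1.7 3.2
  endloop
 endfacet
 facet normal 0.666 0.234 0.708
  outer loop
   vertex 3.1 2.3 4.6
   vertex 4.8 1.7 3.2
   vertex 3.0 4.1 4.1
  endloop
 endfacet
 facet normal -0.984 0.128 0.121
  outer loop
   vertex 0.9 3.7 4.2
   vertex 0.6 4.6 0.8
   vertex 0.5 1.2 3.6
  endloop
 endfacet
 facet normal -0.286 -0.180 0.941
  outer loop
   vertex 0.9 3.7 4.2
   vertex 0.5 1.2 3.6
   vertex 3.1 2.3 4.6
  endloop
 endfacet
 facet normal -0.005 0.267 0.964
  outer loop
   vertex 0.9 3.7 4.2
   vertex 3.1 2.3 4.6
   vertex 3.0 4.1 4.1
  endloop
 endfacet
 facet normal -0.042 0.983 0.180
  outer loop
   vertex 1.5 4.2 3.2
   vertex 3.0 4.1 4.1
   vertex 0.6 4.6 0.8
  endloop
 endfacet
 facet normal -0.312 0.911 0.269
  outer loop
   vertex 1.5 4.2 3.2
   vertex 0.6 4.6 0.8
   vertex 0.9 3.7 4.2
  endloop
 endfacet
 facet normal -0.157 0.918 0.364
  outer loop
   vertex 1.5 4.2 3.2
   vertex 0.9 3.7 4.2
   vertex 3.0 4.1 4.1
  endloop
 endfacet
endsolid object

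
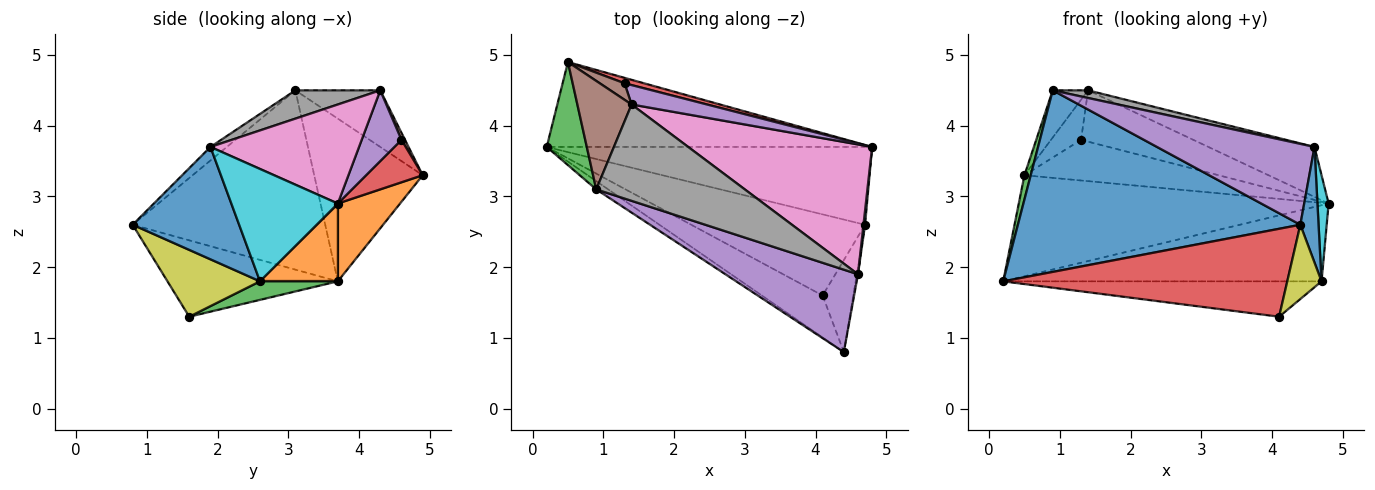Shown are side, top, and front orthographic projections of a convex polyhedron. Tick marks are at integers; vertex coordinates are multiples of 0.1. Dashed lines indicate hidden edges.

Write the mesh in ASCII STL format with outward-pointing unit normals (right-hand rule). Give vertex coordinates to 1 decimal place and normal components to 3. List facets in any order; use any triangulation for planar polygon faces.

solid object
 facet normal -0.563 -0.826 -0.038
  outer loop
   vertex 0.9 3.1 4.5
   vertex 0.2 3.7 1.8
   vertex 4.4 0.8 2.6
  endloop
 endfacet
 facet normal 0.152 0.757 -0.636
  outer loop
   vertex 0.5 4.9 3.3
   vertex 4.8 3.7 2.9
   vertex 0.2 3.7 1.8
  endloop
 endfacet
 facet normal -0.969 -0.056 0.239
  outer loop
   vertex 0.5 4.9 3.3
   vertex 0.2 3.7 1.8
   vertex 0.9 3.1 4.5
  endloop
 endfacet
 facet normal -0.476 -0.794 -0.379
  outer loop
   vertex 4.1 1.6 1.3
   vertex 4.4 0.8 2.6
   vertex 0.2 3.7 1.8
  endloop
 endfacet
 facet normal -0.073 -0.699 0.712
  outer loop
   vertex 4.6 1.9 3.7
   vertex 0.9 3.1 4.5
   vertex 4.4 0.8 2.6
  endloop
 endfacet
 facet normal -0.691 0.288 0.663
  outer loop
   vertex 1.4 4.3 4.5
   vertex 0.5 4.9 3.3
   vertex 0.9 3.1 4.5
  endloop
 endfacet
 facet normal 0.449 0.321 0.834
  outer loop
   vertex 1.4 4.3 4.5
   vertex 4.6 1.9 3.7
   vertex 4.8 3.7 2.9
  endloop
 endfacet
 facet normal 0.187 -0.078 0.979
  outer loop
   vertex 1.4 4.3 4.5
   vertex 0.9 3.1 4.5
   vertex 4.6 1.9 3.7
  endloop
 endfacet
 facet normal 0.861 -0.319 -0.395
  outer loop
   vertex 4.7 2.6 1.8
   vertex 4.4 0.8 2.6
   vertex 4.1 1.6 1.3
  endloop
 endfacet
 facet normal 0.994 -0.104 0.014
  outer loop
   vertex 4.7 2.6 1.8
   vertex 4.8 3.7 2.9
   vertex 4.6 1.9 3.7
  endloop
 endfacet
 facet normal 0.986 -0.169 -0.010
  outer loop
   vertex 4.7 2.6 1.8
   vertex 4.6 1.9 3.7
   vertex 4.4 0.8 2.6
  endloop
 endfacet
 facet normal 0.168 0.689 -0.705
  outer loop
   vertex 4.7 2.6 1.8
   vertex 0.2 3.7 1.8
   vertex 4.8 3.7 2.9
  endloop
 endfacet
 facet normal 0.097 0.398 -0.912
  outer loop
   vertex 4.7 2.6 1.8
   vertex 4.1 1.6 1.3
   vertex 0.2 3.7 1.8
  endloop
 endfacet
 facet normal 0.278 0.952 0.127
  outer loop
   vertex 1.3 4.6 3.8
   vertex 4.8 3.7 2.9
   vertex 0.5 4.9 3.3
  endloop
 endfacet
 facet normal 0.315 0.888 0.336
  outer loop
   vertex 1.3 4.6 3.8
   vertex 1.4 4.3 4.5
   vertex 4.8 3.7 2.9
  endloop
 endfacet
 facet normal 0.108 0.919 0.379
  outer loop
   vertex 1.3 4.6 3.8
   vertex 0.5 4.9 3.3
   vertex 1.4 4.3 4.5
  endloop
 endfacet
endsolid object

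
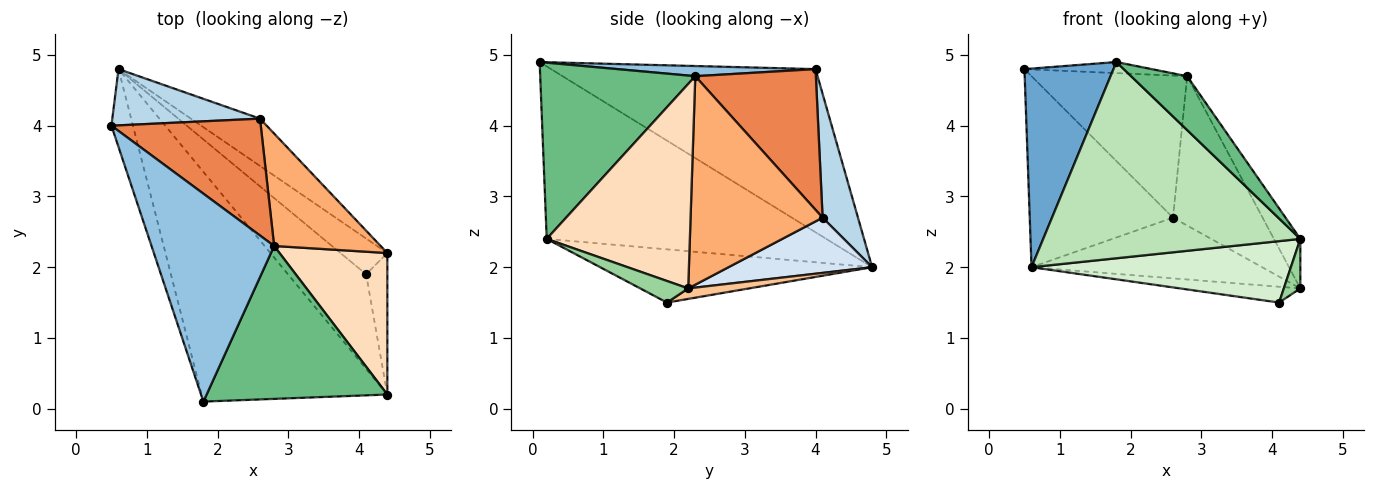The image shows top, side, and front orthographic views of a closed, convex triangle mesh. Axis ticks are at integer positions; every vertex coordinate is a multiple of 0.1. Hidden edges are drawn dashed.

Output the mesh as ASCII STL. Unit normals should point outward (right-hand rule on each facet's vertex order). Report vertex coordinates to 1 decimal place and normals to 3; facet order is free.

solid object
 facet normal -0.940 -0.317 -0.124
  outer loop
   vertex 0.6 4.8 2.0
   vertex 1.8 0.1 4.9
   vertex 0.5 4.0 4.8
  endloop
 endfacet
 facet normal 0.082 0.053 0.995
  outer loop
   vertex 2.8 2.3 4.7
   vertex 0.5 4.0 4.8
   vertex 1.8 0.1 4.9
  endloop
 endfacet
 facet normal 0.230 0.933 0.275
  outer loop
   vertex 2.6 4.1 2.7
   vertex 0.6 4.8 2.0
   vertex 0.5 4.0 4.8
  endloop
 endfacet
 facet normal 0.441 0.708 -0.552
  outer loop
   vertex 2.6 4.1 2.7
   vertex 4.4 2.2 1.7
   vertex 0.6 4.8 2.0
  endloop
 endfacet
 facet normal 0.514 0.663 0.545
  outer loop
   vertex 2.6 4.1 2.7
   vertex 0.5 4.0 4.8
   vertex 2.8 2.3 4.7
  endloop
 endfacet
 facet normal 0.762 0.517 0.389
  outer loop
   vertex 2.6 4.1 2.7
   vertex 2.8 2.3 4.7
   vertex 4.4 2.2 1.7
  endloop
 endfacet
 facet normal 0.201 0.397 -0.896
  outer loop
   vertex 4.1 1.9 1.5
   vertex 0.6 4.8 2.0
   vertex 4.4 2.2 1.7
  endloop
 endfacet
 facet normal 0.873 0.161 0.460
  outer loop
   vertex 4.4 0.2 2.4
   vertex 4.4 2.2 1.7
   vertex 2.8 2.3 4.7
  endloop
 endfacet
 facet normal 0.677 -0.245 0.694
  outer loop
   vertex 4.4 0.2 2.4
   vertex 2.8 2.3 4.7
   vertex 1.8 0.1 4.9
  endloop
 endfacet
 facet normal 0.692 -0.238 -0.681
  outer loop
   vertex 4.4 0.2 2.4
   vertex 4.1 1.9 1.5
   vertex 4.4 2.2 1.7
  endloop
 endfacet
 facet normal -0.577 -0.531 -0.621
  outer loop
   vertex 4.4 0.2 2.4
   vertex 1.8 0.1 4.9
   vertex 0.6 4.8 2.0
  endloop
 endfacet
 facet normal -0.496 -0.473 -0.728
  outer loop
   vertex 4.4 0.2 2.4
   vertex 0.6 4.8 2.0
   vertex 4.1 1.9 1.5
  endloop
 endfacet
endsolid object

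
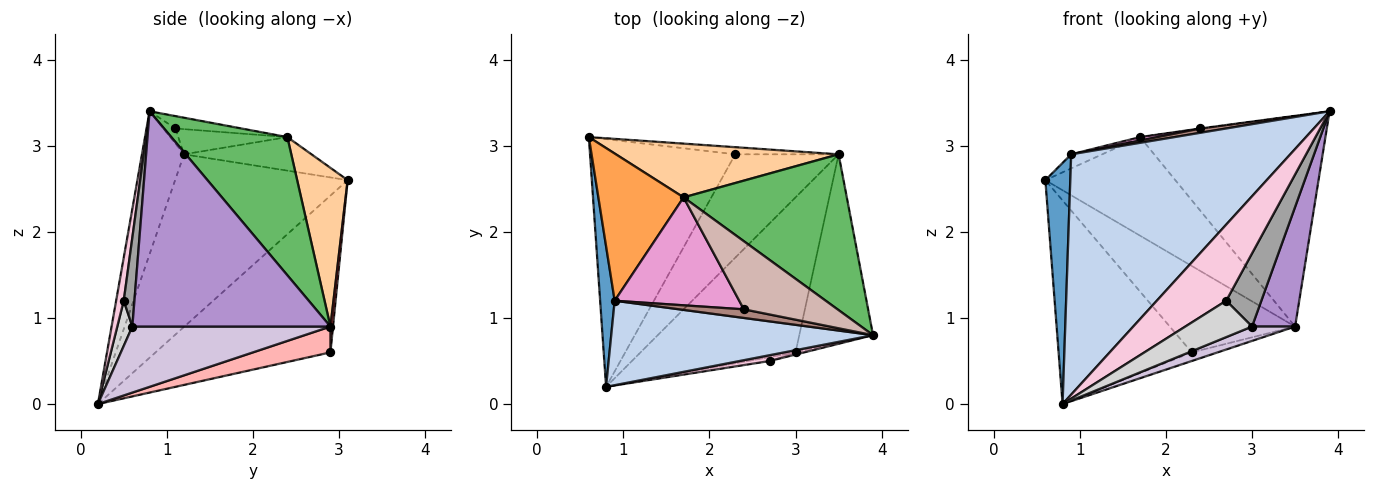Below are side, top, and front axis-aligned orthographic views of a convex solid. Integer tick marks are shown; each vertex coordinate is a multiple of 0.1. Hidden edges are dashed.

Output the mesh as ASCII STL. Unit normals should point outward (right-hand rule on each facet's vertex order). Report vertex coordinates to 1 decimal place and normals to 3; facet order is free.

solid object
 facet normal -0.986 -0.143 0.083
  outer loop
   vertex 0.9 1.2 2.9
   vertex 0.6 3.1 2.6
   vertex 0.8 0.2 0.0
  endloop
 endfacet
 facet normal -0.178 -0.928 0.326
  outer loop
   vertex 0.9 1.2 2.9
   vertex 0.8 0.2 0.0
   vertex 3.9 0.8 3.4
  endloop
 endfacet
 facet normal -0.365 0.089 0.927
  outer loop
   vertex 1.7 2.4 3.1
   vertex 0.6 3.1 2.6
   vertex 0.9 1.2 2.9
  endloop
 endfacet
 facet normal 0.323 0.831 0.453
  outer loop
   vertex 1.7 2.4 3.1
   vertex 3.5 2.9 0.9
   vertex 0.6 3.1 2.6
  endloop
 endfacet
 facet normal 0.450 0.718 0.531
  outer loop
   vertex 1.7 2.4 3.1
   vertex 3.9 0.8 3.4
   vertex 3.5 2.9 0.9
  endloop
 endfacet
 facet normal -0.641 0.488 -0.593
  outer loop
   vertex 2.3 2.9 0.6
   vertex 0.8 0.2 0.0
   vertex 0.6 3.1 2.6
  endloop
 endfacet
 facet normal 0.021 0.996 -0.082
  outer loop
   vertex 2.3 2.9 0.6
   vertex 0.6 3.1 2.6
   vertex 3.5 2.9 0.9
  endloop
 endfacet
 facet normal 0.242 0.081 -0.967
  outer loop
   vertex 2.3 2.9 0.6
   vertex 3.5 2.9 0.9
   vertex 0.8 0.2 0.0
  endloop
 endfacet
 facet normal 0.927 -0.201 -0.317
  outer loop
   vertex 3.0 0.6 0.9
   vertex 3.5 2.9 0.9
   vertex 3.9 0.8 3.4
  endloop
 endfacet
 facet normal 0.390 -0.085 -0.917
  outer loop
   vertex 3.0 0.6 0.9
   vertex 0.8 0.2 0.0
   vertex 3.5 2.9 0.9
  endloop
 endfacet
 facet normal -0.204 -0.438 0.876
  outer loop
   vertex 2.4 1.1 3.2
   vertex 0.9 1.2 2.9
   vertex 3.9 0.8 3.4
  endloop
 endfacet
 facet normal -0.131 0.006 0.991
  outer loop
   vertex 2.4 1.1 3.2
   vertex 3.9 0.8 3.4
   vertex 1.7 2.4 3.1
  endloop
 endfacet
 facet normal -0.198 -0.031 0.980
  outer loop
   vertex 2.4 1.1 3.2
   vertex 1.7 2.4 3.1
   vertex 0.9 1.2 2.9
  endloop
 endfacet
 facet normal 0.109 -0.991 0.076
  outer loop
   vertex 2.7 0.5 1.2
   vertex 3.9 0.8 3.4
   vertex 0.8 0.2 0.0
  endloop
 endfacet
 facet normal 0.291 -0.956 -0.028
  outer loop
   vertex 2.7 0.5 1.2
   vertex 3.0 0.6 0.9
   vertex 3.9 0.8 3.4
  endloop
 endfacet
 facet normal 0.219 -0.970 -0.104
  outer loop
   vertex 2.7 0.5 1.2
   vertex 0.8 0.2 0.0
   vertex 3.0 0.6 0.9
  endloop
 endfacet
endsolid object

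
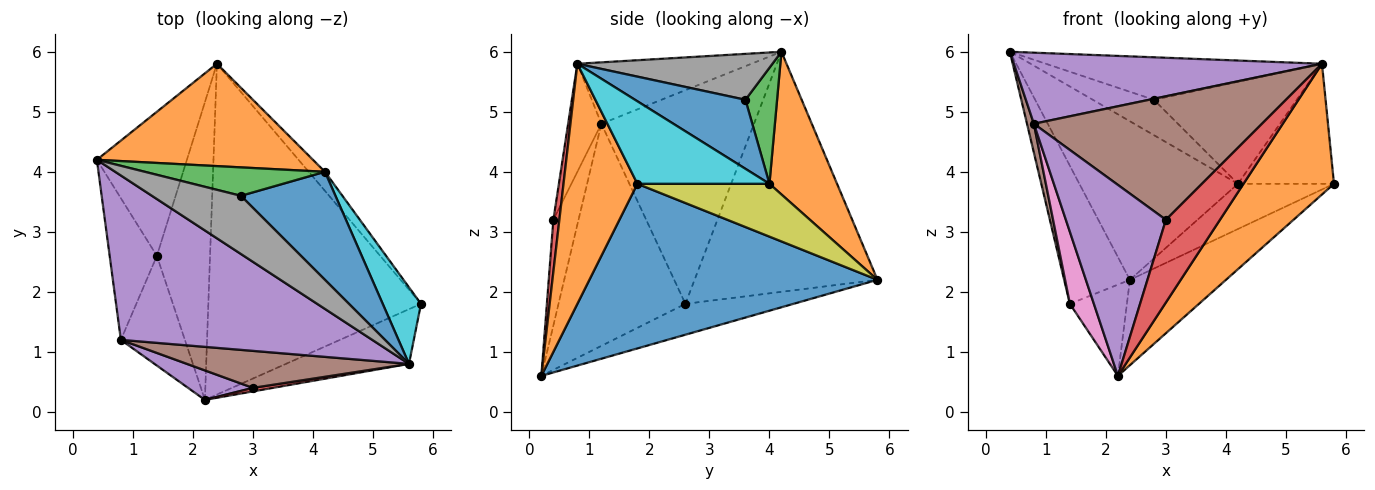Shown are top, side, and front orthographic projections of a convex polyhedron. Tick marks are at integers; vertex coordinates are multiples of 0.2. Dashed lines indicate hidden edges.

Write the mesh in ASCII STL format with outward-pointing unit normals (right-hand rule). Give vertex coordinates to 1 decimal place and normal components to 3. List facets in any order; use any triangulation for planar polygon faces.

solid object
 facet normal 0.600 0.200 -0.775
  outer loop
   vertex 2.4 5.8 2.2
   vertex 5.8 1.8 3.8
   vertex 2.2 0.2 0.6
  endloop
 endfacet
 facet normal 0.602 -0.737 -0.308
  outer loop
   vertex 5.6 0.8 5.8
   vertex 2.2 0.2 0.6
   vertex 5.8 1.8 3.8
  endloop
 endfacet
 facet normal -0.887 0.319 -0.333
  outer loop
   vertex 1.4 2.6 1.8
   vertex 0.4 4.2 6.0
   vertex 2.4 5.8 2.2
  endloop
 endfacet
 facet normal -0.485 0.256 -0.836
  outer loop
   vertex 1.4 2.6 1.8
   vertex 2.4 5.8 2.2
   vertex 2.2 0.2 0.6
  endloop
 endfacet
 facet normal -0.219 -0.387 0.896
  outer loop
   vertex 0.8 1.2 4.8
   vertex 5.6 0.8 5.8
   vertex 0.4 4.2 6.0
  endloop
 endfacet
 facet normal -0.976 -0.044 -0.216
  outer loop
   vertex 0.8 1.2 4.8
   vertex 0.4 4.2 6.0
   vertex 1.4 2.6 1.8
  endloop
 endfacet
 facet normal -0.945 -0.179 -0.273
  outer loop
   vertex 0.8 1.2 4.8
   vertex 1.4 2.6 1.8
   vertex 2.2 0.2 0.6
  endloop
 endfacet
 facet normal 0.385 0.544 0.746
  outer loop
   vertex 2.8 3.6 5.2
   vertex 0.4 4.2 6.0
   vertex 5.6 0.8 5.8
  endloop
 endfacet
 facet normal 0.785 0.571 -0.241
  outer loop
   vertex 4.2 4.0 3.8
   vertex 5.8 1.8 3.8
   vertex 2.4 5.8 2.2
  endloop
 endfacet
 facet normal 0.757 0.551 0.351
  outer loop
   vertex 4.2 4.0 3.8
   vertex 5.6 0.8 5.8
   vertex 5.8 1.8 3.8
  endloop
 endfacet
 facet normal 0.469 0.606 0.642
  outer loop
   vertex 4.2 4.0 3.8
   vertex 2.8 3.6 5.2
   vertex 5.6 0.8 5.8
  endloop
 endfacet
 facet normal 0.337 0.791 0.511
  outer loop
   vertex 4.2 4.0 3.8
   vertex 2.4 5.8 2.2
   vertex 0.4 4.2 6.0
  endloop
 endfacet
 facet normal 0.374 0.723 0.581
  outer loop
   vertex 4.2 4.0 3.8
   vertex 0.4 4.2 6.0
   vertex 2.8 3.6 5.2
  endloop
 endfacet
 facet normal 0.110 -0.993 0.042
  outer loop
   vertex 3.0 0.4 3.2
   vertex 2.2 0.2 0.6
   vertex 5.6 0.8 5.8
  endloop
 endfacet
 facet normal -0.241 -0.959 0.148
  outer loop
   vertex 3.0 0.4 3.2
   vertex 0.8 1.2 4.8
   vertex 2.2 0.2 0.6
  endloop
 endfacet
 facet normal -0.138 -0.949 0.284
  outer loop
   vertex 3.0 0.4 3.2
   vertex 5.6 0.8 5.8
   vertex 0.8 1.2 4.8
  endloop
 endfacet
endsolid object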